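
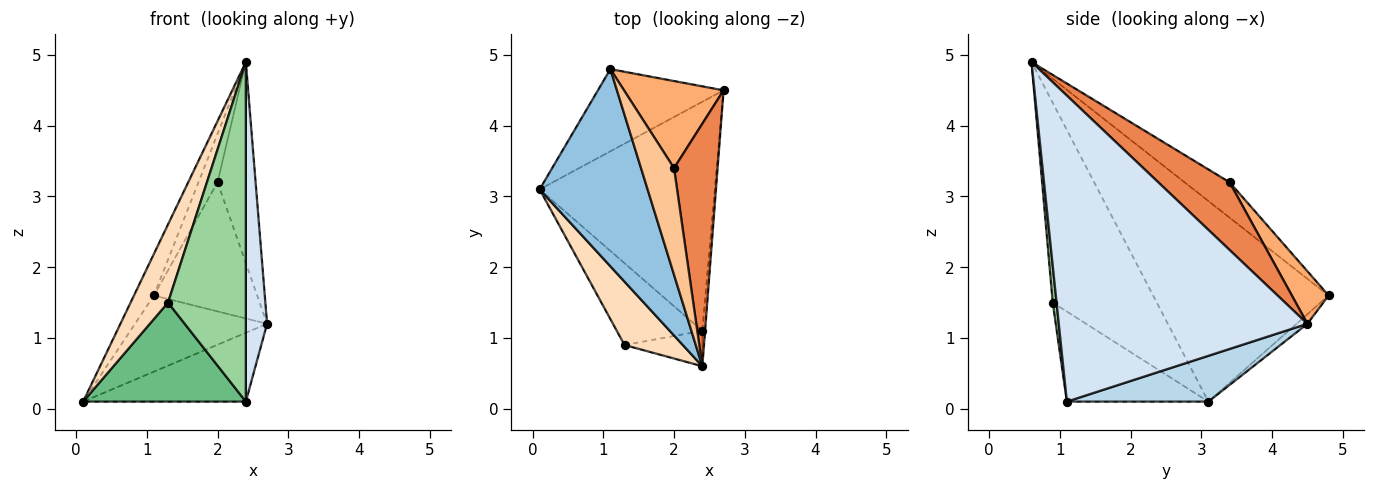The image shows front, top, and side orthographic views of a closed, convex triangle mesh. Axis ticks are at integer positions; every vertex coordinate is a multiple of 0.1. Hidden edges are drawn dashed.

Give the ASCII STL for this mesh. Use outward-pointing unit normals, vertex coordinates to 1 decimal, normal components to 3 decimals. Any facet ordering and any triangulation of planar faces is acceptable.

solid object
 facet normal -0.056 0.679 -0.732
  outer loop
   vertex 1.1 4.8 1.6
   vertex 2.7 4.5 1.2
   vertex 0.1 3.1 0.1
  endloop
 endfacet
 facet normal -0.876 0.099 0.472
  outer loop
   vertex 1.1 4.8 1.6
   vertex 0.1 3.1 0.1
   vertex 2.4 0.6 4.9
  endloop
 endfacet
 facet normal 0.243 0.279 -0.929
  outer loop
   vertex 2.4 1.1 0.1
   vertex 0.1 3.1 0.1
   vertex 2.7 4.5 1.2
  endloop
 endfacet
 facet normal 0.996 -0.085 -0.009
  outer loop
   vertex 2.4 1.1 0.1
   vertex 2.7 4.5 1.2
   vertex 2.4 0.6 4.9
  endloop
 endfacet
 facet normal 0.767 0.409 0.494
  outer loop
   vertex 2.0 3.4 3.2
   vertex 2.4 0.6 4.9
   vertex 2.7 4.5 1.2
  endloop
 endfacet
 facet normal 0.283 0.795 0.536
  outer loop
   vertex 2.0 3.4 3.2
   vertex 2.7 4.5 1.2
   vertex 1.1 4.8 1.6
  endloop
 endfacet
 facet normal -0.698 0.296 0.652
  outer loop
   vertex 2.0 3.4 3.2
   vertex 1.1 4.8 1.6
   vertex 2.4 0.6 4.9
  endloop
 endfacet
 facet normal -0.907 -0.326 0.265
  outer loop
   vertex 1.3 0.9 1.5
   vertex 2.4 0.6 4.9
   vertex 0.1 3.1 0.1
  endloop
 endfacet
 facet normal -0.557 -0.640 -0.529
  outer loop
   vertex 1.3 0.9 1.5
   vertex 0.1 3.1 0.1
   vertex 2.4 1.1 0.1
  endloop
 endfacet
 facet normal 0.049 -0.993 -0.103
  outer loop
   vertex 1.3 0.9 1.5
   vertex 2.4 1.1 0.1
   vertex 2.4 0.6 4.9
  endloop
 endfacet
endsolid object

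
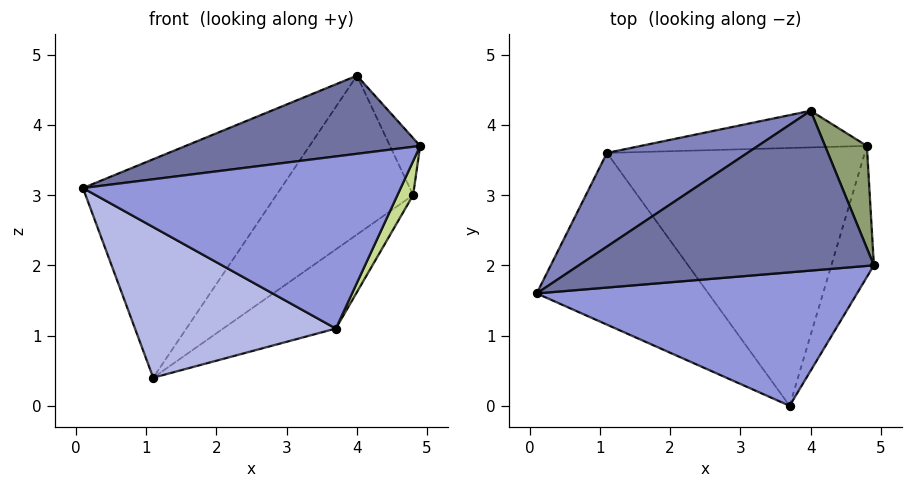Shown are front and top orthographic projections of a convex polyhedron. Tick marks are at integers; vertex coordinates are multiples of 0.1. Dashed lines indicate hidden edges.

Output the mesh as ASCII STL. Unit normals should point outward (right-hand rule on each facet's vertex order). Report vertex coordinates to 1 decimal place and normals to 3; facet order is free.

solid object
 facet normal -0.075 -0.438 0.896
  outer loop
   vertex 4.0 4.2 4.7
   vertex 0.1 1.6 3.1
   vertex 4.9 2.0 3.7
  endloop
 endfacet
 facet normal -0.612 0.727 0.312
  outer loop
   vertex 1.1 3.6 0.4
   vertex 0.1 1.6 3.1
   vertex 4.0 4.2 4.7
  endloop
 endfacet
 facet normal -0.011 -0.790 0.613
  outer loop
   vertex 3.7 0.0 1.1
   vertex 4.9 2.0 3.7
   vertex 0.1 1.6 3.1
  endloop
 endfacet
 facet normal -0.579 -0.538 -0.613
  outer loop
   vertex 3.7 0.0 1.1
   vertex 0.1 1.6 3.1
   vertex 1.1 3.6 0.4
  endloop
 endfacet
 facet normal 0.908 0.204 0.367
  outer loop
   vertex 4.8 3.7 3.0
   vertex 4.0 4.2 4.7
   vertex 4.9 2.0 3.7
  endloop
 endfacet
 facet normal 0.130 0.966 -0.223
  outer loop
   vertex 4.8 3.7 3.0
   vertex 1.1 3.6 0.4
   vertex 4.0 4.2 4.7
  endloop
 endfacet
 facet normal 0.929 -0.093 -0.358
  outer loop
   vertex 4.8 3.7 3.0
   vertex 4.9 2.0 3.7
   vertex 3.7 0.0 1.1
  endloop
 endfacet
 facet normal 0.553 0.245 -0.796
  outer loop
   vertex 4.8 3.7 3.0
   vertex 3.7 0.0 1.1
   vertex 1.1 3.6 0.4
  endloop
 endfacet
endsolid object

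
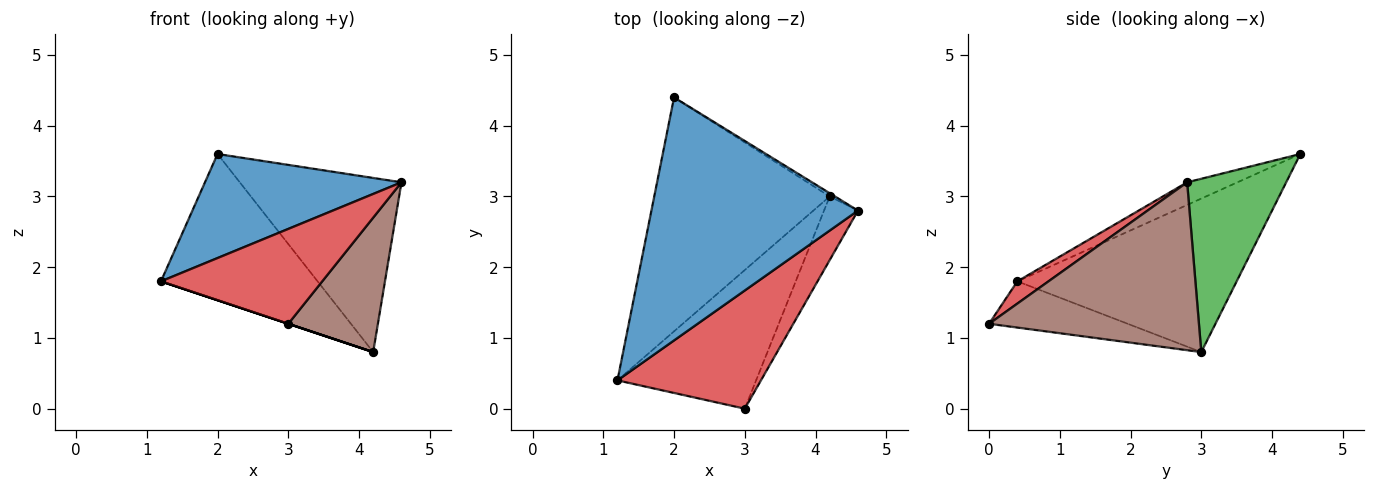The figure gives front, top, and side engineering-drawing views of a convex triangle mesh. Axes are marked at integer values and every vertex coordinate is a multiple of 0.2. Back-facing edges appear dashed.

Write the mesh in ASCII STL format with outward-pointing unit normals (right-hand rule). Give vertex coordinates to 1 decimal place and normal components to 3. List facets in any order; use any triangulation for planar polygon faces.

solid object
 facet normal -0.100 -0.392 0.915
  outer loop
   vertex 2.0 4.4 3.6
   vertex 1.2 0.4 1.8
   vertex 4.6 2.8 3.2
  endloop
 endfacet
 facet normal -0.596 0.426 -0.681
  outer loop
   vertex 4.2 3.0 0.8
   vertex 1.2 0.4 1.8
   vertex 2.0 4.4 3.6
  endloop
 endfacet
 facet normal 0.522 0.853 -0.016
  outer loop
   vertex 4.2 3.0 0.8
   vertex 2.0 4.4 3.6
   vertex 4.6 2.8 3.2
  endloop
 endfacet
 facet normal 0.120 -0.622 0.774
  outer loop
   vertex 3.0 0.0 1.2
   vertex 4.6 2.8 3.2
   vertex 1.2 0.4 1.8
  endloop
 endfacet
 facet normal -0.316 0.000 -0.949
  outer loop
   vertex 3.0 0.0 1.2
   vertex 1.2 0.4 1.8
   vertex 4.2 3.0 0.8
  endloop
 endfacet
 facet normal 0.904 -0.386 -0.183
  outer loop
   vertex 3.0 0.0 1.2
   vertex 4.2 3.0 0.8
   vertex 4.6 2.8 3.2
  endloop
 endfacet
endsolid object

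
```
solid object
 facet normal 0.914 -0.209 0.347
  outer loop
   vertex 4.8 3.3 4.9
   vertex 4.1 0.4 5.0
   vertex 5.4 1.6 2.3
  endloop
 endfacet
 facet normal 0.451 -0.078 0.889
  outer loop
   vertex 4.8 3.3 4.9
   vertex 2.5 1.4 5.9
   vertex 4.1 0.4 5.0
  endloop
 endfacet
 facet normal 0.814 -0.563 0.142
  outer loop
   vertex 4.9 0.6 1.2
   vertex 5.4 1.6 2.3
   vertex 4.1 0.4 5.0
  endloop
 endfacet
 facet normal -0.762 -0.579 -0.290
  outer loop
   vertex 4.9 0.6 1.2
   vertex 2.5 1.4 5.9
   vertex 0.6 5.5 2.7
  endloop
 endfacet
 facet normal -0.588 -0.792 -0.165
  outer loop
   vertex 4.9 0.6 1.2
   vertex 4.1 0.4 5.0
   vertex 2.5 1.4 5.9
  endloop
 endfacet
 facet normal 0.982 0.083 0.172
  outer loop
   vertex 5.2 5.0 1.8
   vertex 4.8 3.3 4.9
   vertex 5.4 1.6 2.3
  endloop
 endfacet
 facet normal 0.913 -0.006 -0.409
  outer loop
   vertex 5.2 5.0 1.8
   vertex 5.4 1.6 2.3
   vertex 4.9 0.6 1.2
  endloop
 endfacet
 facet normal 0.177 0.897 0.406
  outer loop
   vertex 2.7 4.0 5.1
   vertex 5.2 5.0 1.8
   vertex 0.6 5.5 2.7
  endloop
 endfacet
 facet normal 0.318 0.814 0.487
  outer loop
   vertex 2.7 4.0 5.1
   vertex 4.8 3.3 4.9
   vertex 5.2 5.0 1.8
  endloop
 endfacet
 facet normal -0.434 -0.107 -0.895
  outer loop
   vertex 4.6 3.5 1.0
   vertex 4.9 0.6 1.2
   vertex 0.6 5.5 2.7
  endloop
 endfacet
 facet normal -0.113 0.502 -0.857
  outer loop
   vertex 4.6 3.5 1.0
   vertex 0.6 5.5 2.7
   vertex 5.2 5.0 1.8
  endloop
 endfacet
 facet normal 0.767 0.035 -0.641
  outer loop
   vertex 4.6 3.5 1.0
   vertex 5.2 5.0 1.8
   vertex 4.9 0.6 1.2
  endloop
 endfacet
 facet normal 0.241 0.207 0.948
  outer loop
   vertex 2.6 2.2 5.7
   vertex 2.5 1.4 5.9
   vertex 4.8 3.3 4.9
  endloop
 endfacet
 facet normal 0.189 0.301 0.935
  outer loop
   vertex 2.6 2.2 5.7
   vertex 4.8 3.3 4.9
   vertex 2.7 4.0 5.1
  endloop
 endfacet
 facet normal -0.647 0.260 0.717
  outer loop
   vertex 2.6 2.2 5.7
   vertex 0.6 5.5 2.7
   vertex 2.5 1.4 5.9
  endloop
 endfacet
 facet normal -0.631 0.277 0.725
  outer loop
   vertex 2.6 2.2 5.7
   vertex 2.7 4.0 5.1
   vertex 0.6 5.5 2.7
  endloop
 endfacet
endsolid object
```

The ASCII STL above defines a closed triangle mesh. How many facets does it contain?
16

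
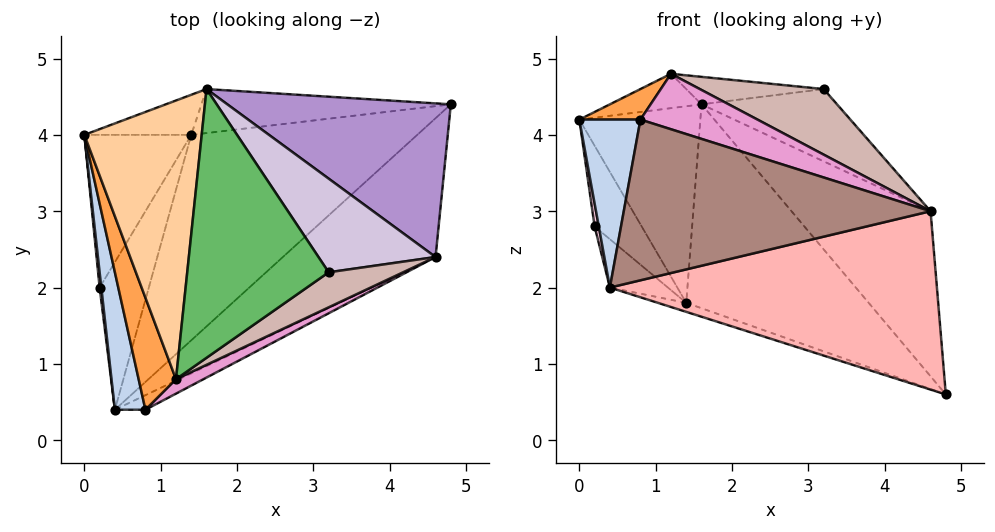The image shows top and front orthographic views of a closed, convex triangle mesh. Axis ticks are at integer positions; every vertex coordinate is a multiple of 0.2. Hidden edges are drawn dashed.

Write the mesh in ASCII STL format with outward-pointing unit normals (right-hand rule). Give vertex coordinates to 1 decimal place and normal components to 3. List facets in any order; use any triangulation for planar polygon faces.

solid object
 facet normal -0.337 0.041 -0.941
  outer loop
   vertex 1.4 4.0 1.8
   vertex 4.8 4.4 0.6
   vertex 0.4 0.4 2.0
  endloop
 endfacet
 facet normal -0.961 -0.214 0.175
  outer loop
   vertex 0.8 0.4 4.2
   vertex 0.0 4.0 4.2
   vertex 0.4 0.4 2.0
  endloop
 endfacet
 facet normal -0.764 -0.170 0.623
  outer loop
   vertex 0.8 0.4 4.2
   vertex 1.2 0.8 4.8
   vertex 0.0 4.0 4.2
  endloop
 endfacet
 facet normal -0.168 0.121 0.978
  outer loop
   vertex 1.6 4.6 4.4
   vertex 0.0 4.0 4.2
   vertex 1.2 0.8 4.8
  endloop
 endfacet
 facet normal 0.028 0.102 0.994
  outer loop
   vertex 1.6 4.6 4.4
   vertex 1.2 0.8 4.8
   vertex 3.2 2.2 4.6
  endloop
 endfacet
 facet normal -0.324 0.927 -0.189
  outer loop
   vertex 1.6 4.6 4.4
   vertex 1.4 4.0 1.8
   vertex 0.0 4.0 4.2
  endloop
 endfacet
 facet normal -0.186 0.960 -0.207
  outer loop
   vertex 1.6 4.6 4.4
   vertex 4.8 4.4 0.6
   vertex 1.4 4.0 1.8
  endloop
 endfacet
 facet normal 0.463 -0.700 -0.544
  outer loop
   vertex 4.6 2.4 3.0
   vertex 0.4 0.4 2.0
   vertex 4.8 4.4 0.6
  endloop
 endfacet
 facet normal 0.650 0.556 0.518
  outer loop
   vertex 4.6 2.4 3.0
   vertex 4.8 4.4 0.6
   vertex 1.6 4.6 4.4
  endloop
 endfacet
 facet normal 0.633 0.473 0.613
  outer loop
   vertex 4.6 2.4 3.0
   vertex 1.6 4.6 4.4
   vertex 3.2 2.2 4.6
  endloop
 endfacet
 facet normal 0.444 -0.892 -0.081
  outer loop
   vertex 4.6 2.4 3.0
   vertex 0.8 0.4 4.2
   vertex 0.4 0.4 2.0
  endloop
 endfacet
 facet normal 0.553 -0.735 0.392
  outer loop
   vertex 4.6 2.4 3.0
   vertex 3.2 2.2 4.6
   vertex 1.2 0.8 4.8
  endloop
 endfacet
 facet normal 0.507 -0.834 0.217
  outer loop
   vertex 4.6 2.4 3.0
   vertex 1.2 0.8 4.8
   vertex 0.8 0.4 4.2
  endloop
 endfacet
 facet normal -0.976 -0.183 0.122
  outer loop
   vertex 0.2 2.0 2.8
   vertex 0.4 0.4 2.0
   vertex 0.0 4.0 4.2
  endloop
 endfacet
 facet normal -0.835 0.257 -0.487
  outer loop
   vertex 0.2 2.0 2.8
   vertex 0.0 4.0 4.2
   vertex 1.4 4.0 1.8
  endloop
 endfacet
 facet normal -0.795 0.189 -0.576
  outer loop
   vertex 0.2 2.0 2.8
   vertex 1.4 4.0 1.8
   vertex 0.4 0.4 2.0
  endloop
 endfacet
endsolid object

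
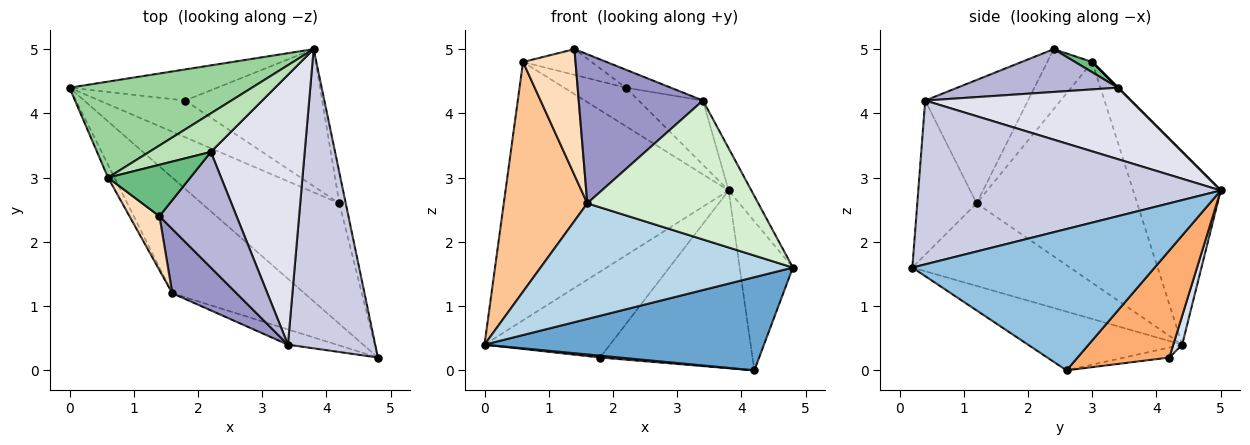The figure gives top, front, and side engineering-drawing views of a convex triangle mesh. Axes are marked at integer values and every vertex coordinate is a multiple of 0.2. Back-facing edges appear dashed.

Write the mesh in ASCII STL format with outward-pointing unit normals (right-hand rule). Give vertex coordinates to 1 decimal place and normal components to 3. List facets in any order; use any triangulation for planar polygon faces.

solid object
 facet normal -0.320 -0.580 -0.750
  outer loop
   vertex 4.2 2.6 0.0
   vertex 4.8 0.2 1.6
   vertex 0.0 4.4 0.4
  endloop
 endfacet
 facet normal 0.976 0.214 -0.044
  outer loop
   vertex 4.2 2.6 0.0
   vertex 3.8 5.0 2.8
   vertex 4.8 0.2 1.6
  endloop
 endfacet
 facet normal -0.404 -0.647 -0.647
  outer loop
   vertex 1.6 1.2 2.6
   vertex 0.0 4.4 0.4
   vertex 4.8 0.2 1.6
  endloop
 endfacet
 facet normal 0.066 0.938 -0.340
  outer loop
   vertex 1.8 4.2 0.2
   vertex 0.0 4.4 0.4
   vertex 3.8 5.0 2.8
  endloop
 endfacet
 facet normal -0.116 -0.050 -0.992
  outer loop
   vertex 1.8 4.2 0.2
   vertex 4.2 2.6 0.0
   vertex 0.0 4.4 0.4
  endloop
 endfacet
 facet normal 0.431 0.715 -0.551
  outer loop
   vertex 1.8 4.2 0.2
   vertex 3.8 5.0 2.8
   vertex 4.2 2.6 0.0
  endloop
 endfacet
 facet normal -0.887 -0.461 -0.026
  outer loop
   vertex 0.6 3.0 4.8
   vertex 0.0 4.4 0.4
   vertex 1.6 1.2 2.6
  endloop
 endfacet
 facet normal -0.619 -0.722 0.309
  outer loop
   vertex 0.6 3.0 4.8
   vertex 1.6 1.2 2.6
   vertex 1.4 2.4 5.0
  endloop
 endfacet
 facet normal 0.111 0.444 0.889
  outer loop
   vertex 0.6 3.0 4.8
   vertex 1.4 2.4 5.0
   vertex 2.2 3.4 4.4
  endloop
 endfacet
 facet normal -0.345 0.880 0.327
  outer loop
   vertex 0.6 3.0 4.8
   vertex 3.8 5.0 2.8
   vertex 0.0 4.4 0.4
  endloop
 endfacet
 facet normal 0.000 0.707 0.707
  outer loop
   vertex 0.6 3.0 4.8
   vertex 2.2 3.4 4.4
   vertex 3.8 5.0 2.8
  endloop
 endfacet
 facet normal -0.326 -0.940 -0.103
  outer loop
   vertex 3.4 0.4 4.2
   vertex 1.6 1.2 2.6
   vertex 4.8 0.2 1.6
  endloop
 endfacet
 facet normal -0.605 -0.731 0.315
  outer loop
   vertex 3.4 0.4 4.2
   vertex 1.4 2.4 5.0
   vertex 1.6 1.2 2.6
  endloop
 endfacet
 facet normal 0.481 0.135 0.866
  outer loop
   vertex 3.4 0.4 4.2
   vertex 2.2 3.4 4.4
   vertex 1.4 2.4 5.0
  endloop
 endfacet
 facet normal 0.881 0.066 0.469
  outer loop
   vertex 3.4 0.4 4.2
   vertex 4.8 0.2 1.6
   vertex 3.8 5.0 2.8
  endloop
 endfacet
 facet normal 0.595 0.186 0.782
  outer loop
   vertex 3.4 0.4 4.2
   vertex 3.8 5.0 2.8
   vertex 2.2 3.4 4.4
  endloop
 endfacet
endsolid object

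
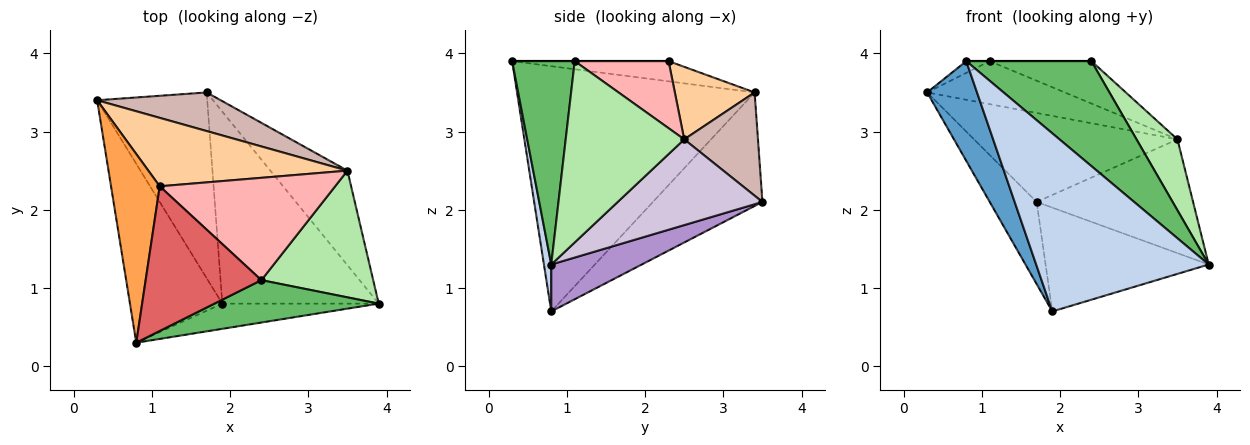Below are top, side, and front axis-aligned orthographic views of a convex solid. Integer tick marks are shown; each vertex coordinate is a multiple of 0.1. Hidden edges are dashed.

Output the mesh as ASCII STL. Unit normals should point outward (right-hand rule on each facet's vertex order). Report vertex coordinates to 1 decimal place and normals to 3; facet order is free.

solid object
 facet normal -0.918 -0.193 -0.346
  outer loop
   vertex 1.9 0.8 0.7
   vertex 0.8 0.3 3.9
   vertex 0.3 3.4 3.5
  endloop
 endfacet
 facet normal 0.042 -0.989 -0.140
  outer loop
   vertex 1.9 0.8 0.7
   vertex 3.9 0.8 1.3
   vertex 0.8 0.3 3.9
  endloop
 endfacet
 facet normal -0.382 0.057 0.922
  outer loop
   vertex 1.1 2.3 3.9
   vertex 0.3 3.4 3.5
   vertex 0.8 0.3 3.9
  endloop
 endfacet
 facet normal 0.295 0.509 0.809
  outer loop
   vertex 1.1 2.3 3.9
   vertex 3.5 2.5 2.9
   vertex 0.3 3.4 3.5
  endloop
 endfacet
 facet normal 0.421 -0.841 0.340
  outer loop
   vertex 2.4 1.1 3.9
   vertex 0.8 0.3 3.9
   vertex 3.9 0.8 1.3
  endloop
 endfacet
 facet normal 0.817 -0.282 0.504
  outer loop
   vertex 2.4 1.1 3.9
   vertex 3.9 0.8 1.3
   vertex 3.5 2.5 2.9
  endloop
 endfacet
 facet normal 0.000 0.000 1.000
  outer loop
   vertex 2.4 1.1 3.9
   vertex 1.1 2.3 3.9
   vertex 0.8 0.3 3.9
  endloop
 endfacet
 facet normal 0.333 0.361 0.871
  outer loop
   vertex 2.4 1.1 3.9
   vertex 3.5 2.5 2.9
   vertex 1.1 2.3 3.9
  endloop
 endfacet
 facet normal 0.255 0.460 -0.851
  outer loop
   vertex 1.7 3.5 2.1
   vertex 3.9 0.8 1.3
   vertex 1.9 0.8 0.7
  endloop
 endfacet
 facet normal 0.580 0.627 -0.521
  outer loop
   vertex 1.7 3.5 2.1
   vertex 3.5 2.5 2.9
   vertex 3.9 0.8 1.3
  endloop
 endfacet
 facet normal -0.686 0.294 -0.665
  outer loop
   vertex 1.7 3.5 2.1
   vertex 1.9 0.8 0.7
   vertex 0.3 3.4 3.5
  endloop
 endfacet
 facet normal 0.316 0.870 0.378
  outer loop
   vertex 1.7 3.5 2.1
   vertex 0.3 3.4 3.5
   vertex 3.5 2.5 2.9
  endloop
 endfacet
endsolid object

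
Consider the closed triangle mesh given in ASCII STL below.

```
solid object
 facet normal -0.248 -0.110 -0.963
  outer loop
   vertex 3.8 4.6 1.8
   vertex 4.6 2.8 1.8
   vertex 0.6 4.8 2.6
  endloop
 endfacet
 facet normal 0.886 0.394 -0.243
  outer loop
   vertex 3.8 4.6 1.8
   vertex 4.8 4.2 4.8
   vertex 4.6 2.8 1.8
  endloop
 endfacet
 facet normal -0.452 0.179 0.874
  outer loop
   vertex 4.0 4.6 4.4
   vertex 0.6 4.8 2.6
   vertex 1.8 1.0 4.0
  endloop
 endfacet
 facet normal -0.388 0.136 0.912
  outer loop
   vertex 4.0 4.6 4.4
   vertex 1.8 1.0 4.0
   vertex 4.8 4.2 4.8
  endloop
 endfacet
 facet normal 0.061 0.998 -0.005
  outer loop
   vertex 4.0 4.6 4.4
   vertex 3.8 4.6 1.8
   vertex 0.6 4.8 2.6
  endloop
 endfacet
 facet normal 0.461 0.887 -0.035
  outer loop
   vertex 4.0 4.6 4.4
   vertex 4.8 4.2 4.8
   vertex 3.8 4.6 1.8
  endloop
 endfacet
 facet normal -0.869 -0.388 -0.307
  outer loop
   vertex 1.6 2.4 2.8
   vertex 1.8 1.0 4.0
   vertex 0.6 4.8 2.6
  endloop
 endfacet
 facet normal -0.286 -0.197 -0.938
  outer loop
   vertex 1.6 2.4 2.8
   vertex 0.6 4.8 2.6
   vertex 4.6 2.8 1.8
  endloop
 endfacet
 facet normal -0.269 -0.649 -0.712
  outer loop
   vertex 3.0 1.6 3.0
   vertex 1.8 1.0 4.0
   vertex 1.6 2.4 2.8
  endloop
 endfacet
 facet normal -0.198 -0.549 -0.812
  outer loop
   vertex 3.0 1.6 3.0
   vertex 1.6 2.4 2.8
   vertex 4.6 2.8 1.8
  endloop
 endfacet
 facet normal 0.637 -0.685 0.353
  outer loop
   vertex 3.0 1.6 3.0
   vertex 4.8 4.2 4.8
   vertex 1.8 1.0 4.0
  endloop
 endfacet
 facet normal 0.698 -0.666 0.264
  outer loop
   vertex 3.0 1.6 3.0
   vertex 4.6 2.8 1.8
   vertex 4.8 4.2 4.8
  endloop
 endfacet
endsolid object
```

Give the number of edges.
18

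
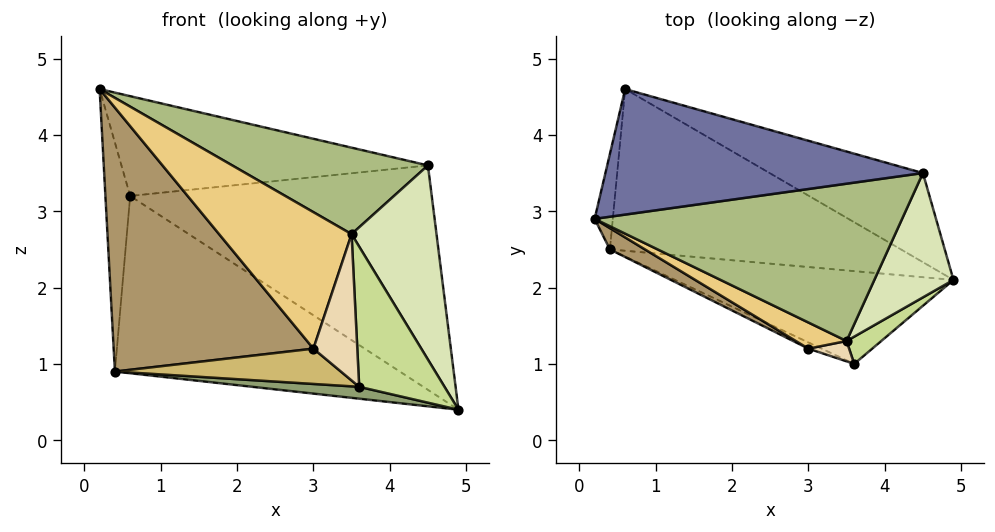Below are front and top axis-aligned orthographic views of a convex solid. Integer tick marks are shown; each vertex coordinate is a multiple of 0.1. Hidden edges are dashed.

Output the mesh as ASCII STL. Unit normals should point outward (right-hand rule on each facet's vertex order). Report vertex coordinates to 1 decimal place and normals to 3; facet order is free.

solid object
 facet normal 0.095 0.619 0.779
  outer loop
   vertex 4.5 3.5 3.6
   vertex 0.6 4.6 3.2
   vertex 0.2 2.9 4.6
  endloop
 endfacet
 facet normal 0.287 0.890 -0.354
  outer loop
   vertex 4.5 3.5 3.6
   vertex 4.9 2.1 0.4
   vertex 0.6 4.6 3.2
  endloop
 endfacet
 facet normal -0.982 0.172 -0.072
  outer loop
   vertex 0.4 2.5 0.9
   vertex 0.2 2.9 4.6
   vertex 0.6 4.6 3.2
  endloop
 endfacet
 facet normal -0.009 0.739 -0.674
  outer loop
   vertex 0.4 2.5 0.9
   vertex 0.6 4.6 3.2
   vertex 4.9 2.1 0.4
  endloop
 endfacet
 facet normal -0.121 -0.126 -0.985
  outer loop
   vertex 0.4 2.5 0.9
   vertex 4.9 2.1 0.4
   vertex 3.6 1.0 0.7
  endloop
 endfacet
 facet normal 0.262 -0.465 0.846
  outer loop
   vertex 3.5 1.3 2.7
   vertex 4.5 3.5 3.6
   vertex 0.2 2.9 4.6
  endloop
 endfacet
 facet normal 0.658 -0.739 0.144
  outer loop
   vertex 3.5 1.3 2.7
   vertex 3.6 1.0 0.7
   vertex 4.9 2.1 0.4
  endloop
 endfacet
 facet normal 0.807 -0.497 0.318
  outer loop
   vertex 3.5 1.3 2.7
   vertex 4.9 2.1 0.4
   vertex 4.5 3.5 3.6
  endloop
 endfacet
 facet normal -0.453 -0.889 0.072
  outer loop
   vertex 3.0 1.2 1.2
   vertex 0.2 2.9 4.6
   vertex 0.4 2.5 0.9
  endloop
 endfacet
 facet normal -0.427 -0.891 -0.156
  outer loop
   vertex 3.0 1.2 1.2
   vertex 0.4 2.5 0.9
   vertex 3.6 1.0 0.7
  endloop
 endfacet
 facet normal -0.345 -0.922 0.177
  outer loop
   vertex 3.0 1.2 1.2
   vertex 3.5 1.3 2.7
   vertex 0.2 2.9 4.6
  endloop
 endfacet
 facet normal -0.210 -0.968 0.135
  outer loop
   vertex 3.0 1.2 1.2
   vertex 3.6 1.0 0.7
   vertex 3.5 1.3 2.7
  endloop
 endfacet
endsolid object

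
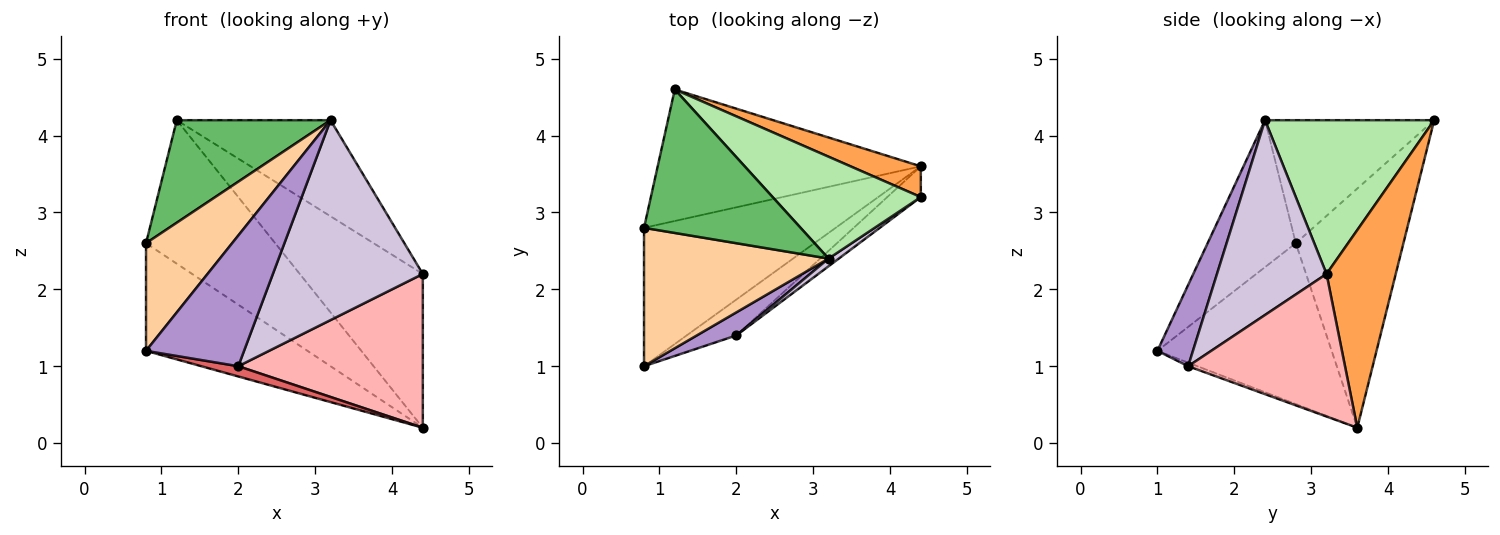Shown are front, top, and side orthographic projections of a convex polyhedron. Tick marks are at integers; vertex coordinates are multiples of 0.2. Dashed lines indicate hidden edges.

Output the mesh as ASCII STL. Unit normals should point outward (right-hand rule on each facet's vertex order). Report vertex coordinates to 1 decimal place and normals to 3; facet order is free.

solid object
 facet normal -0.552 0.512 -0.658
  outer loop
   vertex 0.8 1.0 1.2
   vertex 0.8 2.8 2.6
   vertex 4.4 3.6 0.2
  endloop
 endfacet
 facet normal -0.523 0.628 -0.576
  outer loop
   vertex 1.2 4.6 4.2
   vertex 4.4 3.6 0.2
   vertex 0.8 2.8 2.6
  endloop
 endfacet
 facet normal 0.483 0.859 0.172
  outer loop
   vertex 4.4 3.2 2.2
   vertex 4.4 3.6 0.2
   vertex 1.2 4.6 4.2
  endloop
 endfacet
 facet normal -0.532 -0.520 0.668
  outer loop
   vertex 3.2 2.4 4.2
   vertex 0.8 2.8 2.6
   vertex 0.8 1.0 1.2
  endloop
 endfacet
 facet normal -0.539 -0.490 0.686
  outer loop
   vertex 3.2 2.4 4.2
   vertex 1.2 4.6 4.2
   vertex 0.8 2.8 2.6
  endloop
 endfacet
 facet normal 0.602 0.548 0.581
  outer loop
   vertex 3.2 2.4 4.2
   vertex 4.4 3.2 2.2
   vertex 1.2 4.6 4.2
  endloop
 endfacet
 facet normal -0.069 -0.274 -0.959
  outer loop
   vertex 2.0 1.4 1.0
   vertex 0.8 1.0 1.2
   vertex 4.4 3.6 0.2
  endloop
 endfacet
 facet normal 0.640 -0.753 -0.151
  outer loop
   vertex 2.0 1.4 1.0
   vertex 4.4 3.6 0.2
   vertex 4.4 3.2 2.2
  endloop
 endfacet
 facet normal 0.336 -0.927 0.164
  outer loop
   vertex 2.0 1.4 1.0
   vertex 3.2 2.4 4.2
   vertex 0.8 1.0 1.2
  endloop
 endfacet
 facet normal 0.590 -0.807 0.031
  outer loop
   vertex 2.0 1.4 1.0
   vertex 4.4 3.2 2.2
   vertex 3.2 2.4 4.2
  endloop
 endfacet
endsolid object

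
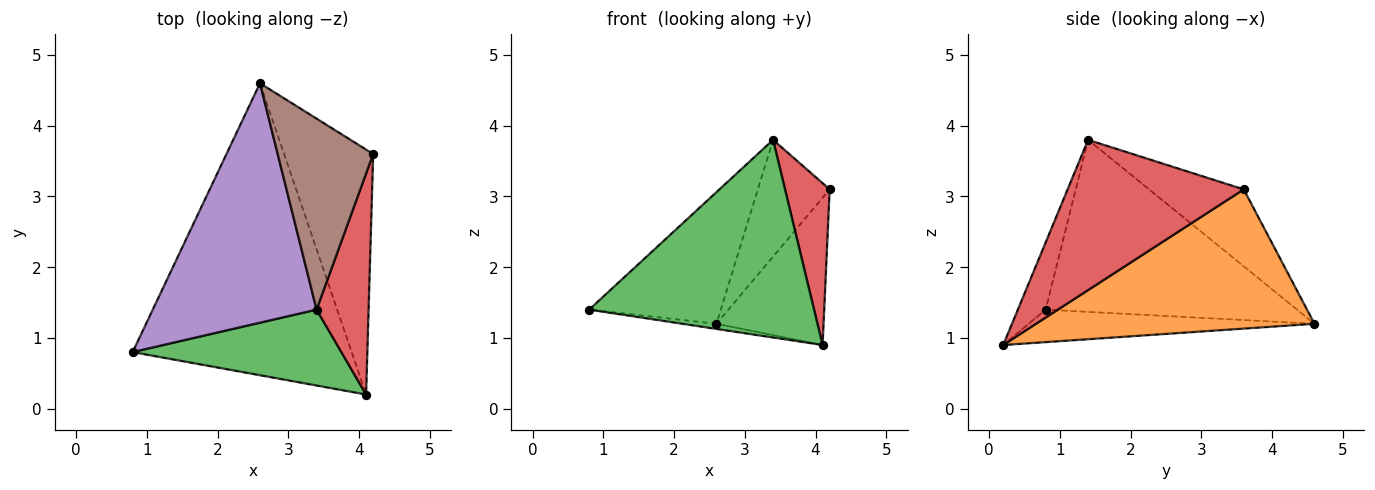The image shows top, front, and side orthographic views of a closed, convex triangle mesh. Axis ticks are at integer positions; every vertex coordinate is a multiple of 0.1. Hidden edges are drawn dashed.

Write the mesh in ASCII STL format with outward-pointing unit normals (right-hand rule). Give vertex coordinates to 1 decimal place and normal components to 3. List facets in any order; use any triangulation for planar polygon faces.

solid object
 facet normal -0.147 0.017 -0.989
  outer loop
   vertex 2.6 4.6 1.2
   vertex 4.1 0.2 0.9
   vertex 0.8 0.8 1.4
  endloop
 endfacet
 facet normal 0.801 0.308 -0.513
  outer loop
   vertex 2.6 4.6 1.2
   vertex 4.2 3.6 3.1
   vertex 4.1 0.2 0.9
  endloop
 endfacet
 facet normal -0.115 -0.927 0.356
  outer loop
   vertex 3.4 1.4 3.8
   vertex 0.8 0.8 1.4
   vertex 4.1 0.2 0.9
  endloop
 endfacet
 facet normal 0.919 -0.233 0.318
  outer loop
   vertex 3.4 1.4 3.8
   vertex 4.1 0.2 0.9
   vertex 4.2 3.6 3.1
  endloop
 endfacet
 facet normal -0.677 0.355 0.645
  outer loop
   vertex 3.4 1.4 3.8
   vertex 2.6 4.6 1.2
   vertex 0.8 0.8 1.4
  endloop
 endfacet
 facet normal -0.566 0.430 0.703
  outer loop
   vertex 3.4 1.4 3.8
   vertex 4.2 3.6 3.1
   vertex 2.6 4.6 1.2
  endloop
 endfacet
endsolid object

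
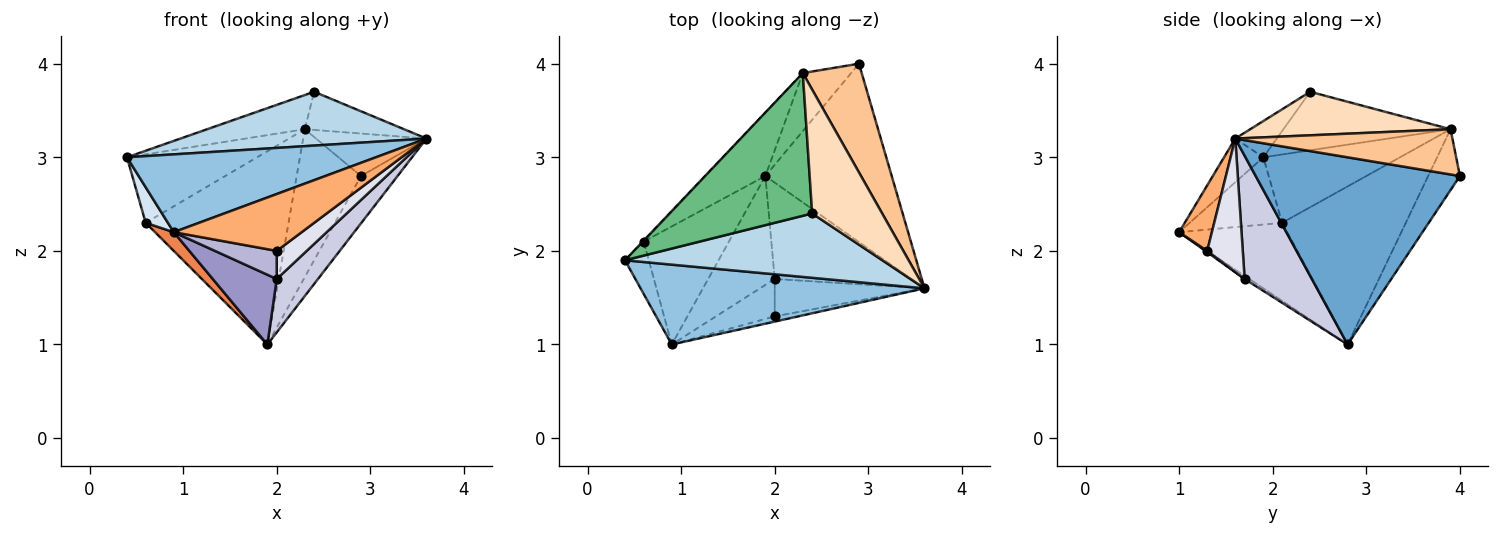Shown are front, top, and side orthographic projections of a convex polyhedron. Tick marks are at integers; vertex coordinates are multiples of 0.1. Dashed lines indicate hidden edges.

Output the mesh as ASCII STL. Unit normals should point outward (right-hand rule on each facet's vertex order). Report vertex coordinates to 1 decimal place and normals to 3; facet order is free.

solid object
 facet normal 0.820 0.147 -0.553
  outer loop
   vertex 1.9 2.8 1.0
   vertex 2.9 4.0 2.8
   vertex 3.6 1.6 3.2
  endloop
 endfacet
 facet normal -0.110 -0.694 0.712
  outer loop
   vertex 0.9 1.0 2.2
   vertex 3.6 1.6 3.2
   vertex 0.4 1.9 3.0
  endloop
 endfacet
 facet normal -0.107 -0.638 0.763
  outer loop
   vertex 2.4 2.4 3.7
   vertex 0.4 1.9 3.0
   vertex 3.6 1.6 3.2
  endloop
 endfacet
 facet normal -0.919 -0.221 -0.326
  outer loop
   vertex 0.6 2.1 2.3
   vertex 0.9 1.0 2.2
   vertex 0.4 1.9 3.0
  endloop
 endfacet
 facet normal -0.670 -0.116 -0.733
  outer loop
   vertex 0.6 2.1 2.3
   vertex 1.9 2.8 1.0
   vertex 0.9 1.0 2.2
  endloop
 endfacet
 facet normal 0.247 -0.965 -0.088
  outer loop
   vertex 2.0 1.3 2.0
   vertex 3.6 1.6 3.2
   vertex 0.9 1.0 2.2
  endloop
 endfacet
 facet normal 0.582 0.296 0.757
  outer loop
   vertex 2.3 3.9 3.3
   vertex 3.6 1.6 3.2
   vertex 2.9 4.0 2.8
  endloop
 endfacet
 facet normal 0.511 0.253 0.821
  outer loop
   vertex 2.3 3.9 3.3
   vertex 2.4 2.4 3.7
   vertex 3.6 1.6 3.2
  endloop
 endfacet
 facet normal -0.370 0.216 0.903
  outer loop
   vertex 2.3 3.9 3.3
   vertex 0.4 1.9 3.0
   vertex 2.4 2.4 3.7
  endloop
 endfacet
 facet normal -0.724 0.689 -0.010
  outer loop
   vertex 2.3 3.9 3.3
   vertex 0.6 2.1 2.3
   vertex 0.4 1.9 3.0
  endloop
 endfacet
 facet normal -0.418 0.846 -0.332
  outer loop
   vertex 2.3 3.9 3.3
   vertex 2.9 4.0 2.8
   vertex 1.9 2.8 1.0
  endloop
 endfacet
 facet normal -0.635 0.734 -0.240
  outer loop
   vertex 2.3 3.9 3.3
   vertex 1.9 2.8 1.0
   vertex 0.6 2.1 2.3
  endloop
 endfacet
 facet normal -0.039 -0.539 -0.841
  outer loop
   vertex 2.0 1.7 1.7
   vertex 0.9 1.0 2.2
   vertex 1.9 2.8 1.0
  endloop
 endfacet
 facet normal 0.018 -0.600 -0.800
  outer loop
   vertex 2.0 1.7 1.7
   vertex 2.0 1.3 2.0
   vertex 0.9 1.0 2.2
  endloop
 endfacet
 facet normal 0.620 -0.380 -0.686
  outer loop
   vertex 2.0 1.7 1.7
   vertex 1.9 2.8 1.0
   vertex 3.6 1.6 3.2
  endloop
 endfacet
 facet normal 0.580 -0.489 -0.652
  outer loop
   vertex 2.0 1.7 1.7
   vertex 3.6 1.6 3.2
   vertex 2.0 1.3 2.0
  endloop
 endfacet
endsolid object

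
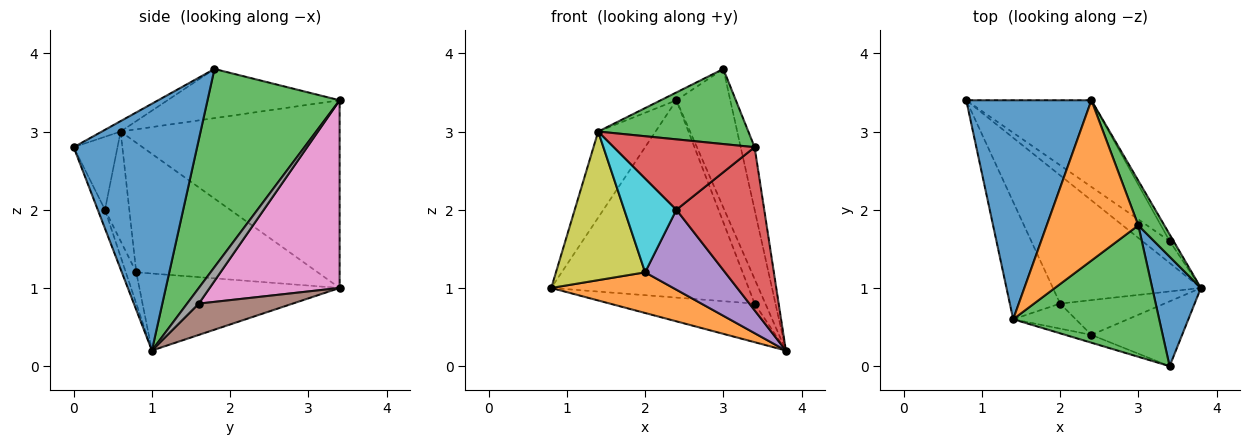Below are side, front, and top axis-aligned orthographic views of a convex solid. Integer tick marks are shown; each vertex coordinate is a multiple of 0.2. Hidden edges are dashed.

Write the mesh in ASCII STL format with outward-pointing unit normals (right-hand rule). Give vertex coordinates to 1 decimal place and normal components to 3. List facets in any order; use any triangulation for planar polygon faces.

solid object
 facet normal 0.975 0.110 0.192
  outer loop
   vertex 3.0 1.8 3.8
   vertex 3.4 0.0 2.8
   vertex 3.8 1.0 0.2
  endloop
 endfacet
 facet normal -0.444 -0.271 -0.854
  outer loop
   vertex 2.0 0.8 1.2
   vertex 0.8 3.4 1.0
   vertex 3.8 1.0 0.2
  endloop
 endfacet
 facet normal 0.919 0.375 0.121
  outer loop
   vertex 2.4 3.4 3.4
   vertex 3.0 1.8 3.8
   vertex 3.8 1.0 0.2
  endloop
 endfacet
 facet normal -0.076 -0.927 -0.368
  outer loop
   vertex 2.4 0.4 2.0
   vertex 3.8 1.0 0.2
   vertex 3.4 0.0 2.8
  endloop
 endfacet
 facet normal -0.119 -0.911 -0.396
  outer loop
   vertex 2.4 0.4 2.0
   vertex 2.0 0.8 1.2
   vertex 3.8 1.0 0.2
  endloop
 endfacet
 facet normal 0.491 0.757 -0.430
  outer loop
   vertex 3.4 1.6 0.8
   vertex 3.8 1.0 0.2
   vertex 0.8 3.4 1.0
  endloop
 endfacet
 facet normal 0.516 0.784 -0.344
  outer loop
   vertex 3.4 1.6 0.8
   vertex 0.8 3.4 1.0
   vertex 2.4 3.4 3.4
  endloop
 endfacet
 facet normal 0.725 0.665 -0.181
  outer loop
   vertex 3.4 1.6 0.8
   vertex 2.4 3.4 3.4
   vertex 3.8 1.0 0.2
  endloop
 endfacet
 facet normal -0.848 -0.416 -0.329
  outer loop
   vertex 1.4 0.6 3.0
   vertex 0.8 3.4 1.0
   vertex 2.0 0.8 1.2
  endloop
 endfacet
 facet normal -0.411 -0.881 -0.235
  outer loop
   vertex 1.4 0.6 3.0
   vertex 2.0 0.8 1.2
   vertex 2.4 0.4 2.0
  endloop
 endfacet
 facet normal -0.813 0.213 0.542
  outer loop
   vertex 1.4 0.6 3.0
   vertex 2.4 3.4 3.4
   vertex 0.8 3.4 1.0
  endloop
 endfacet
 facet normal -0.472 0.043 0.880
  outer loop
   vertex 1.4 0.6 3.0
   vertex 3.0 1.8 3.8
   vertex 2.4 3.4 3.4
  endloop
 endfacet
 facet normal -0.062 -0.495 0.867
  outer loop
   vertex 1.4 0.6 3.0
   vertex 3.4 0.0 2.8
   vertex 3.0 1.8 3.8
  endloop
 endfacet
 facet normal -0.295 -0.950 -0.106
  outer loop
   vertex 1.4 0.6 3.0
   vertex 2.4 0.4 2.0
   vertex 3.4 0.0 2.8
  endloop
 endfacet
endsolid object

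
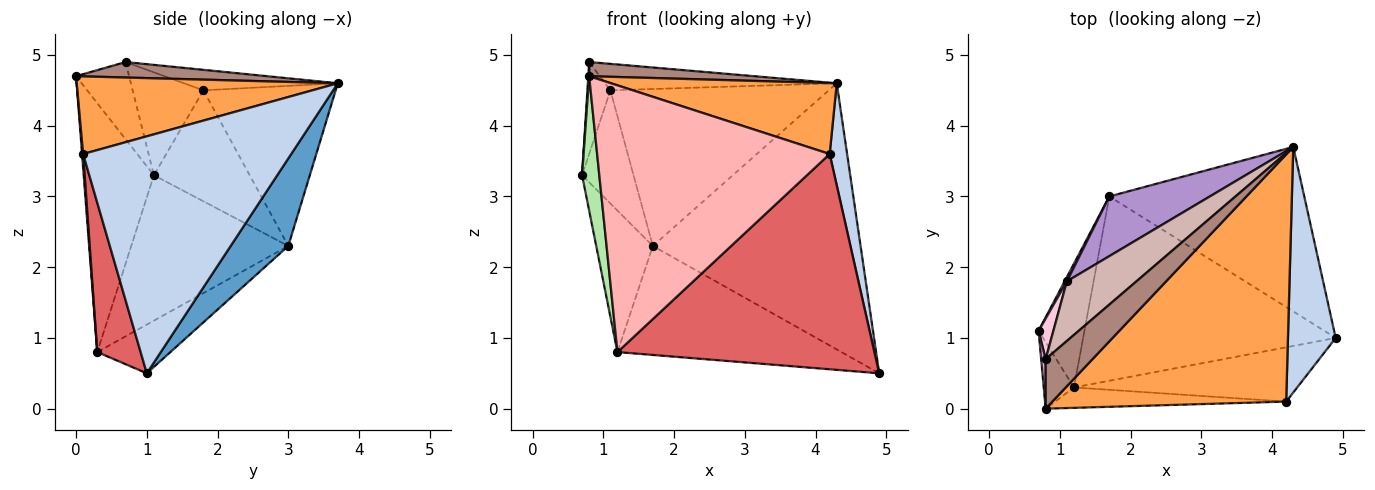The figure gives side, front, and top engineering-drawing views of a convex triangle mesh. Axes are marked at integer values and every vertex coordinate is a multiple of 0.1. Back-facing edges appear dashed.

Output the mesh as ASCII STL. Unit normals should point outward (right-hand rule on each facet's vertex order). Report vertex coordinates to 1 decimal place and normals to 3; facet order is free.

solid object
 facet normal 0.230 0.828 -0.512
  outer loop
   vertex 1.7 3.0 2.3
   vertex 4.3 3.7 4.6
   vertex 4.9 1.0 0.5
  endloop
 endfacet
 facet normal 0.977 -0.082 0.197
  outer loop
   vertex 4.2 0.1 3.6
   vertex 4.9 1.0 0.5
   vertex 4.3 3.7 4.6
  endloop
 endfacet
 facet normal 0.304 -0.263 0.916
  outer loop
   vertex 4.2 0.1 3.6
   vertex 4.3 3.7 4.6
   vertex 0.8 0.0 4.7
  endloop
 endfacet
 facet normal -0.902 0.325 -0.284
  outer loop
   vertex 1.2 0.3 0.8
   vertex 0.7 1.1 3.3
   vertex 1.7 3.0 2.3
  endloop
 endfacet
 facet normal -0.164 0.502 -0.849
  outer loop
   vertex 1.2 0.3 0.8
   vertex 1.7 3.0 2.3
   vertex 4.9 1.0 0.5
  endloop
 endfacet
 facet normal -0.964 -0.237 -0.117
  outer loop
   vertex 1.2 0.3 0.8
   vertex 0.8 0.0 4.7
   vertex 0.7 1.1 3.3
  endloop
 endfacet
 facet normal 0.161 -0.957 -0.241
  outer loop
   vertex 1.2 0.3 0.8
   vertex 4.9 1.0 0.5
   vertex 4.2 0.1 3.6
  endloop
 endfacet
 facet normal 0.005 -0.997 -0.076
  outer loop
   vertex 1.2 0.3 0.8
   vertex 4.2 0.1 3.6
   vertex 0.8 0.0 4.7
  endloop
 endfacet
 facet normal -0.493 0.813 0.309
  outer loop
   vertex 1.1 1.8 4.5
   vertex 4.3 3.7 4.6
   vertex 1.7 3.0 2.3
  endloop
 endfacet
 facet normal -0.881 0.473 0.018
  outer loop
   vertex 1.1 1.8 4.5
   vertex 1.7 3.0 2.3
   vertex 0.7 1.1 3.3
  endloop
 endfacet
 facet normal 0.303 -0.262 0.916
  outer loop
   vertex 0.8 0.7 4.9
   vertex 0.8 0.0 4.7
   vertex 4.3 3.7 4.6
  endloop
 endfacet
 facet normal -0.260 0.392 0.882
  outer loop
   vertex 0.8 0.7 4.9
   vertex 4.3 3.7 4.6
   vertex 1.1 1.8 4.5
  endloop
 endfacet
 facet normal -0.998 -0.017 0.058
  outer loop
   vertex 0.8 0.7 4.9
   vertex 0.7 1.1 3.3
   vertex 0.8 0.0 4.7
  endloop
 endfacet
 facet normal -0.942 0.306 0.135
  outer loop
   vertex 0.8 0.7 4.9
   vertex 1.1 1.8 4.5
   vertex 0.7 1.1 3.3
  endloop
 endfacet
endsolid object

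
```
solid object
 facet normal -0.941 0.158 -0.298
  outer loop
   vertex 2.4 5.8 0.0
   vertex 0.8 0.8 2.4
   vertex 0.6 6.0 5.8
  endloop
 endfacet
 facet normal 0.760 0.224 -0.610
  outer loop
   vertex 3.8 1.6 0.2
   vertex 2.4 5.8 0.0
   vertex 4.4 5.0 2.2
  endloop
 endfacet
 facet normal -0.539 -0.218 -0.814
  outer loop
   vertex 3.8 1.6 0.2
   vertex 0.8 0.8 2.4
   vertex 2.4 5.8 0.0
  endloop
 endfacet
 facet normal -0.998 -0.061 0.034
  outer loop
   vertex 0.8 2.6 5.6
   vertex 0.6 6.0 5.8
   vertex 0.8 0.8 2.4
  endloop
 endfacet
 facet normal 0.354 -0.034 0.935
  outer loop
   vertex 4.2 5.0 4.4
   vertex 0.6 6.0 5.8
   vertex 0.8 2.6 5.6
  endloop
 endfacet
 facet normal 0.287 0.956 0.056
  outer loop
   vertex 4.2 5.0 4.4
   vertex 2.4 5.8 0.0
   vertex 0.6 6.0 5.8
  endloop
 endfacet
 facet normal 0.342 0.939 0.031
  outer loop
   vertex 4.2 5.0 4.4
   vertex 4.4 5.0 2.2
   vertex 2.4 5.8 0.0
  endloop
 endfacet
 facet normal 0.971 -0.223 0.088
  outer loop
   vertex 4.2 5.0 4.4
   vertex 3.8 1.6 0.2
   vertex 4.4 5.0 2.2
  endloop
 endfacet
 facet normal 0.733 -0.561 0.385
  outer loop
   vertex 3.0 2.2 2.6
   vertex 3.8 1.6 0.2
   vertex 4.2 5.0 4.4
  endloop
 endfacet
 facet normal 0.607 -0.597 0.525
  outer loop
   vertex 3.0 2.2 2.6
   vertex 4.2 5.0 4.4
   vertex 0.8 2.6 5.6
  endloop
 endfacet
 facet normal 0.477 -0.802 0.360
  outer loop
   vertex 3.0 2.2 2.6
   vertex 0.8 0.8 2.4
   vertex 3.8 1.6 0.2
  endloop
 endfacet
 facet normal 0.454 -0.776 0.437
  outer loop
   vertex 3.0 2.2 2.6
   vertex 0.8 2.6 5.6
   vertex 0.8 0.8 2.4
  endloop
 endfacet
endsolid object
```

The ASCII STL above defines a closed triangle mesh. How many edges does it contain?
18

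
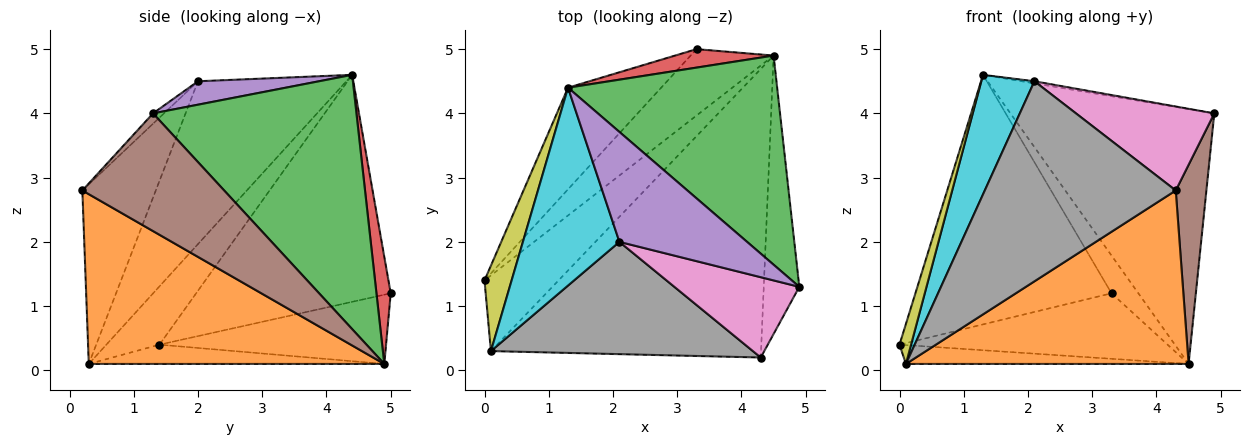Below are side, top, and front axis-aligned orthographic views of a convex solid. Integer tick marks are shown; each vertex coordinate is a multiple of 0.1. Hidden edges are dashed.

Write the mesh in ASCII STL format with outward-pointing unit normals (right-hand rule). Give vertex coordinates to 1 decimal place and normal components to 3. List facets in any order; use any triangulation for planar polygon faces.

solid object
 facet normal -0.677 0.682 -0.278
  outer loop
   vertex 1.3 4.4 4.6
   vertex 3.3 5.0 1.2
   vertex 0.0 1.4 0.4
  endloop
 endfacet
 facet normal -0.511 0.604 -0.612
  outer loop
   vertex 4.5 4.9 0.1
   vertex 0.0 1.4 0.4
   vertex 3.3 5.0 1.2
  endloop
 endfacet
 facet normal 0.611 0.612 0.502
  outer loop
   vertex 4.5 4.9 0.1
   vertex 1.3 4.4 4.6
   vertex 4.9 1.3 4.0
  endloop
 endfacet
 facet normal 0.431 0.810 0.397
  outer loop
   vertex 4.5 4.9 0.1
   vertex 3.3 5.0 1.2
   vertex 1.3 4.4 4.6
  endloop
 endfacet
 facet normal 0.180 0.019 0.983
  outer loop
   vertex 2.1 2.0 4.5
   vertex 4.9 1.3 4.0
   vertex 1.3 4.4 4.6
  endloop
 endfacet
 facet normal 0.937 -0.203 -0.283
  outer loop
   vertex 4.3 0.2 2.8
   vertex 4.5 4.9 0.1
   vertex 4.9 1.3 4.0
  endloop
 endfacet
 facet normal -0.057 -0.722 0.690
  outer loop
   vertex 4.3 0.2 2.8
   vertex 4.9 1.3 4.0
   vertex 2.1 2.0 4.5
  endloop
 endfacet
 facet normal -0.318 -0.827 0.464
  outer loop
   vertex 0.1 0.3 0.1
   vertex 4.3 0.2 2.8
   vertex 2.1 2.0 4.5
  endloop
 endfacet
 facet normal -0.890 -0.194 0.414
  outer loop
   vertex 0.1 0.3 0.1
   vertex 1.3 4.4 4.6
   vertex 0.0 1.4 0.4
  endloop
 endfacet
 facet normal -0.822 -0.294 0.487
  outer loop
   vertex 0.1 0.3 0.1
   vertex 2.1 2.0 4.5
   vertex 1.3 4.4 4.6
  endloop
 endfacet
 facet normal -0.245 0.234 -0.941
  outer loop
   vertex 0.1 0.3 0.1
   vertex 0.0 1.4 0.4
   vertex 4.5 4.9 0.1
  endloop
 endfacet
 facet normal 0.474 -0.454 -0.755
  outer loop
   vertex 0.1 0.3 0.1
   vertex 4.5 4.9 0.1
   vertex 4.3 0.2 2.8
  endloop
 endfacet
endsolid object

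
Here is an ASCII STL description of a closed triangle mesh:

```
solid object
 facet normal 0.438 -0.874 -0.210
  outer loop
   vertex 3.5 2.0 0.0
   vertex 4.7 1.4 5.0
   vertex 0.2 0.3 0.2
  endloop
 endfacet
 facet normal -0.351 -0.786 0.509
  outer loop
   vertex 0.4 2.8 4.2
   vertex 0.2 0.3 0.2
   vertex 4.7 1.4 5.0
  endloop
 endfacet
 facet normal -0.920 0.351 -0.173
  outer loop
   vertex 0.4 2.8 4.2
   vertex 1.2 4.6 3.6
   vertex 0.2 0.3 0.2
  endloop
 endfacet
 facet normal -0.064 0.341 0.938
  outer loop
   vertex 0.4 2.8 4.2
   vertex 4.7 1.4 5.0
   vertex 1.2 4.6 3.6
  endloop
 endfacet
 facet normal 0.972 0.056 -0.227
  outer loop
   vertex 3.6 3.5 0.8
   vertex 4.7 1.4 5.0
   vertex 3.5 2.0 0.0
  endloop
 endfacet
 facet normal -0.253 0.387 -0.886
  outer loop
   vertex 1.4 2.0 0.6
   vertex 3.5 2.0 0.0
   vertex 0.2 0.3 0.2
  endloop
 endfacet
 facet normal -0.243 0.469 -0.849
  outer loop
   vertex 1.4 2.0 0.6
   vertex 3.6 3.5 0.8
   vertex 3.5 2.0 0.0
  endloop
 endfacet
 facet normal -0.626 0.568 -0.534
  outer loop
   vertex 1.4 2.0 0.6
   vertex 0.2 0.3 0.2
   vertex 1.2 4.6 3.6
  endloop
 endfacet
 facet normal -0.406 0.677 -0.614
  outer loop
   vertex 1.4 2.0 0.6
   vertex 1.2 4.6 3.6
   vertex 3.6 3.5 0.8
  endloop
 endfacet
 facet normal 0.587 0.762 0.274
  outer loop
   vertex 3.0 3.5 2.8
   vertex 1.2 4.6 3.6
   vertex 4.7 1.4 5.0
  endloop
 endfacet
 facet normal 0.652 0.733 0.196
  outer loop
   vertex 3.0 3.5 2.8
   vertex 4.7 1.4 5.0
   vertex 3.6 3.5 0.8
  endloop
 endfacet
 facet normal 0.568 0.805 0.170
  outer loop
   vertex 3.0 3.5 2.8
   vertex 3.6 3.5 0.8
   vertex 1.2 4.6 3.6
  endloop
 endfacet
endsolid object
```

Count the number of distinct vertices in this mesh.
8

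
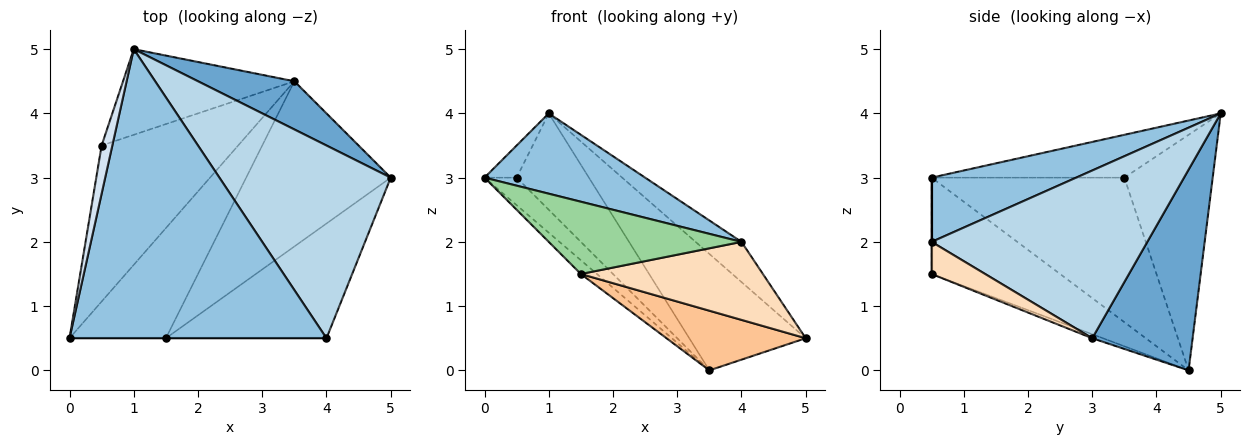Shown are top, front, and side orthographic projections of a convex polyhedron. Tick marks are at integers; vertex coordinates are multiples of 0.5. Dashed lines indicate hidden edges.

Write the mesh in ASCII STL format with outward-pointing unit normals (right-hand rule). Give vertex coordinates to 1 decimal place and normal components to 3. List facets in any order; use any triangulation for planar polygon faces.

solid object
 facet normal 0.623 0.723 0.299
  outer loop
   vertex 3.5 4.5 0.0
   vertex 1.0 5.0 4.0
   vertex 5.0 3.0 0.5
  endloop
 endfacet
 facet normal 0.234 -0.260 0.937
  outer loop
   vertex 4.0 0.5 2.0
   vertex 1.0 5.0 4.0
   vertex 0.0 0.5 3.0
  endloop
 endfacet
 facet normal 0.692 0.147 0.707
  outer loop
   vertex 4.0 0.5 2.0
   vertex 5.0 3.0 0.5
   vertex 1.0 5.0 4.0
  endloop
 endfacet
 facet normal -0.958 0.160 0.239
  outer loop
   vertex 0.5 3.5 3.0
   vertex 0.0 0.5 3.0
   vertex 1.0 5.0 4.0
  endloop
 endfacet
 facet normal -0.722 0.120 -0.682
  outer loop
   vertex 0.5 3.5 3.0
   vertex 3.5 4.5 0.0
   vertex 0.0 0.5 3.0
  endloop
 endfacet
 facet normal -0.674 0.552 -0.491
  outer loop
   vertex 0.5 3.5 3.0
   vertex 1.0 5.0 4.0
   vertex 3.5 4.5 0.0
  endloop
 endfacet
 facet normal -0.026 -0.340 -0.940
  outer loop
   vertex 1.5 0.5 1.5
   vertex 3.5 4.5 0.0
   vertex 5.0 3.0 0.5
  endloop
 endfacet
 facet normal 0.163 -0.555 -0.816
  outer loop
   vertex 1.5 0.5 1.5
   vertex 5.0 3.0 0.5
   vertex 4.0 0.5 2.0
  endloop
 endfacet
 facet normal -0.704 0.088 -0.704
  outer loop
   vertex 1.5 0.5 1.5
   vertex 0.0 0.5 3.0
   vertex 3.5 4.5 0.0
  endloop
 endfacet
 facet normal 0.000 -1.000 0.000
  outer loop
   vertex 1.5 0.5 1.5
   vertex 4.0 0.5 2.0
   vertex 0.0 0.5 3.0
  endloop
 endfacet
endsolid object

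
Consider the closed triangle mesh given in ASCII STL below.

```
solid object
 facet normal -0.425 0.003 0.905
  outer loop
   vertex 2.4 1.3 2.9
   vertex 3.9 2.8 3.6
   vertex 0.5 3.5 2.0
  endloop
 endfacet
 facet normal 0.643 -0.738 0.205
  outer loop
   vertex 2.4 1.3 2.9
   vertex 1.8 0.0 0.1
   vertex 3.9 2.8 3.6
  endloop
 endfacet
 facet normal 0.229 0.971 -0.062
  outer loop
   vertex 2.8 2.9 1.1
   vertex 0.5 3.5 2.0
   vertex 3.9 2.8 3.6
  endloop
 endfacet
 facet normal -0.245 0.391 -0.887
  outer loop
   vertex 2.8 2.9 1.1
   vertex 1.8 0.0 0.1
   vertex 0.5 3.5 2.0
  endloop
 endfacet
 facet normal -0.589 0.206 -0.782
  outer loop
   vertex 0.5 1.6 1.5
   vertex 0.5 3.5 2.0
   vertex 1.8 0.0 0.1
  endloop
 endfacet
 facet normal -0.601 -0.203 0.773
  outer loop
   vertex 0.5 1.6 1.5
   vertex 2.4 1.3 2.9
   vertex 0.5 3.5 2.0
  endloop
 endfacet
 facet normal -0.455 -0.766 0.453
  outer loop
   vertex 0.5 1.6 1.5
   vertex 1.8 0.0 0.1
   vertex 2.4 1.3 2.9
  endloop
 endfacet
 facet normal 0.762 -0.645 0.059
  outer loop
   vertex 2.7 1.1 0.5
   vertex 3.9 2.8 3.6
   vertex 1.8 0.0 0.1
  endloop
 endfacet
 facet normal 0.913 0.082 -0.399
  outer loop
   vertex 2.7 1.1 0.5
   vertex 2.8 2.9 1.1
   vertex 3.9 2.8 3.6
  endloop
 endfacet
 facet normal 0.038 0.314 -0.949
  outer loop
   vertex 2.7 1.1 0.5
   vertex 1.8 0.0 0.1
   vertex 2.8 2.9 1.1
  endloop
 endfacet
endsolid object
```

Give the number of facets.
10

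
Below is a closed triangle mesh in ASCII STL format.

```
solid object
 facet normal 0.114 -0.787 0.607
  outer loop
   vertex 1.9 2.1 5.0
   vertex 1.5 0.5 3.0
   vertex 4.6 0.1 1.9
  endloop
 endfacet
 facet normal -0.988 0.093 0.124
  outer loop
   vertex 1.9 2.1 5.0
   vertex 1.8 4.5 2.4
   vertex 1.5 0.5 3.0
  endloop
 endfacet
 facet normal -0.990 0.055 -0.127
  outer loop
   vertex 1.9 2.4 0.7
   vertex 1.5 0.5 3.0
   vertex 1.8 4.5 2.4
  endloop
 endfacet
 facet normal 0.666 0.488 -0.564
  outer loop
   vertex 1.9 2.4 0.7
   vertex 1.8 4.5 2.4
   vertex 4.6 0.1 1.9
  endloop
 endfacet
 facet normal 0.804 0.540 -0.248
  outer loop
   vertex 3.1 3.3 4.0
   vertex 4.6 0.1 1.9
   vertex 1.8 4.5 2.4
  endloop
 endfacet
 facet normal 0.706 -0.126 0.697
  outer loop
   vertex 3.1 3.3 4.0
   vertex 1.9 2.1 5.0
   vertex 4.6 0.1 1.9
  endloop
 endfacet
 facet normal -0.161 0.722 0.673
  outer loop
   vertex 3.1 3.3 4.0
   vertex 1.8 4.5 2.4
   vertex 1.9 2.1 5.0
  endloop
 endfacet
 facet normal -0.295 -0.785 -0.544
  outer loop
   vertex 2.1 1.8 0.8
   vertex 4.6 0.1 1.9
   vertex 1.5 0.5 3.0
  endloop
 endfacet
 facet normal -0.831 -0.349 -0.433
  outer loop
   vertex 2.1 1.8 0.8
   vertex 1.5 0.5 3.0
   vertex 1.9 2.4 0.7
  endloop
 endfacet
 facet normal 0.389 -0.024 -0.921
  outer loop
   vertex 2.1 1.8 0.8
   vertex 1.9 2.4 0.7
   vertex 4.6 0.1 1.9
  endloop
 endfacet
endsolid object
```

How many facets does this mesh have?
10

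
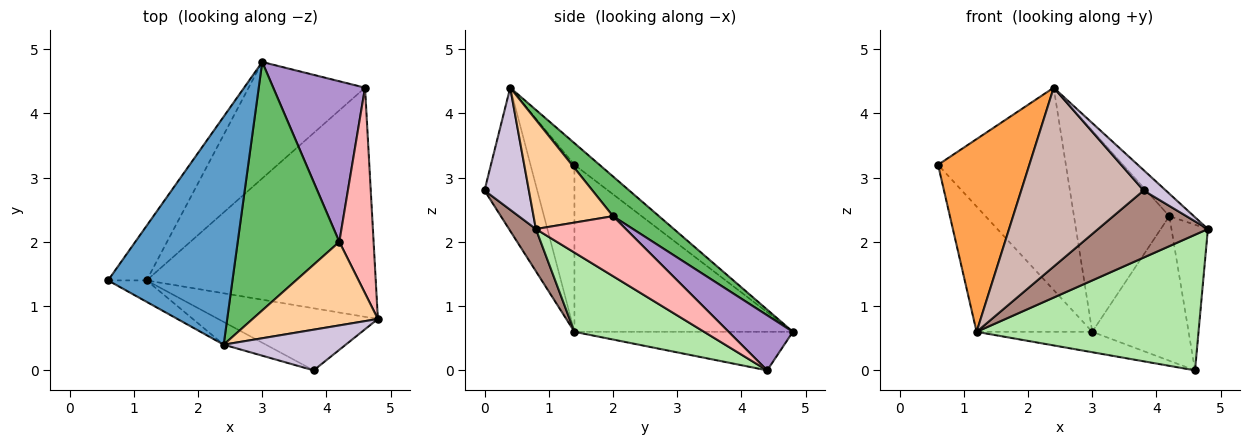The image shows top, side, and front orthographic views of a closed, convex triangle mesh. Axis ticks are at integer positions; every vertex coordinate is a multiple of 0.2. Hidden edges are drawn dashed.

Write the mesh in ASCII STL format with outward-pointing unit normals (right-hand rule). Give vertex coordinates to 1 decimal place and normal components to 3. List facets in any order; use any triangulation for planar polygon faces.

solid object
 facet normal -0.129 0.658 0.742
  outer loop
   vertex 2.4 0.4 4.4
   vertex 3.0 4.8 0.6
   vertex 0.6 1.4 3.2
  endloop
 endfacet
 facet normal -0.866 0.458 -0.200
  outer loop
   vertex 1.2 1.4 0.6
   vertex 0.6 1.4 3.2
   vertex 3.0 4.8 0.6
  endloop
 endfacet
 facet normal -0.432 -0.897 -0.100
  outer loop
   vertex 1.2 1.4 0.6
   vertex 2.4 0.4 4.4
   vertex 0.6 1.4 3.2
  endloop
 endfacet
 facet normal 0.644 0.199 0.739
  outer loop
   vertex 4.2 2.0 2.4
   vertex 2.4 0.4 4.4
   vertex 4.8 0.8 2.2
  endloop
 endfacet
 facet normal 0.291 0.602 0.743
  outer loop
   vertex 4.2 2.0 2.4
   vertex 3.0 4.8 0.6
   vertex 2.4 0.4 4.4
  endloop
 endfacet
 facet normal 0.285 -0.488 -0.825
  outer loop
   vertex 4.6 4.4 0.0
   vertex 4.8 0.8 2.2
   vertex 1.2 1.4 0.6
  endloop
 endfacet
 facet normal -0.310 0.164 -0.936
  outer loop
   vertex 4.6 4.4 0.0
   vertex 1.2 1.4 0.6
   vertex 3.0 4.8 0.6
  endloop
 endfacet
 facet normal 0.819 0.332 0.468
  outer loop
   vertex 4.6 4.4 0.0
   vertex 4.2 2.0 2.4
   vertex 4.8 0.8 2.2
  endloop
 endfacet
 facet normal 0.407 0.611 0.679
  outer loop
   vertex 4.6 4.4 0.0
   vertex 3.0 4.8 0.6
   vertex 4.2 2.0 2.4
  endloop
 endfacet
 facet normal 0.667 -0.333 0.667
  outer loop
   vertex 3.8 0.0 2.8
   vertex 4.8 0.8 2.2
   vertex 2.4 0.4 4.4
  endloop
 endfacet
 facet normal 0.177 -0.722 -0.669
  outer loop
   vertex 3.8 0.0 2.8
   vertex 1.2 1.4 0.6
   vertex 4.8 0.8 2.2
  endloop
 endfacet
 facet normal -0.393 -0.912 -0.116
  outer loop
   vertex 3.8 0.0 2.8
   vertex 2.4 0.4 4.4
   vertex 1.2 1.4 0.6
  endloop
 endfacet
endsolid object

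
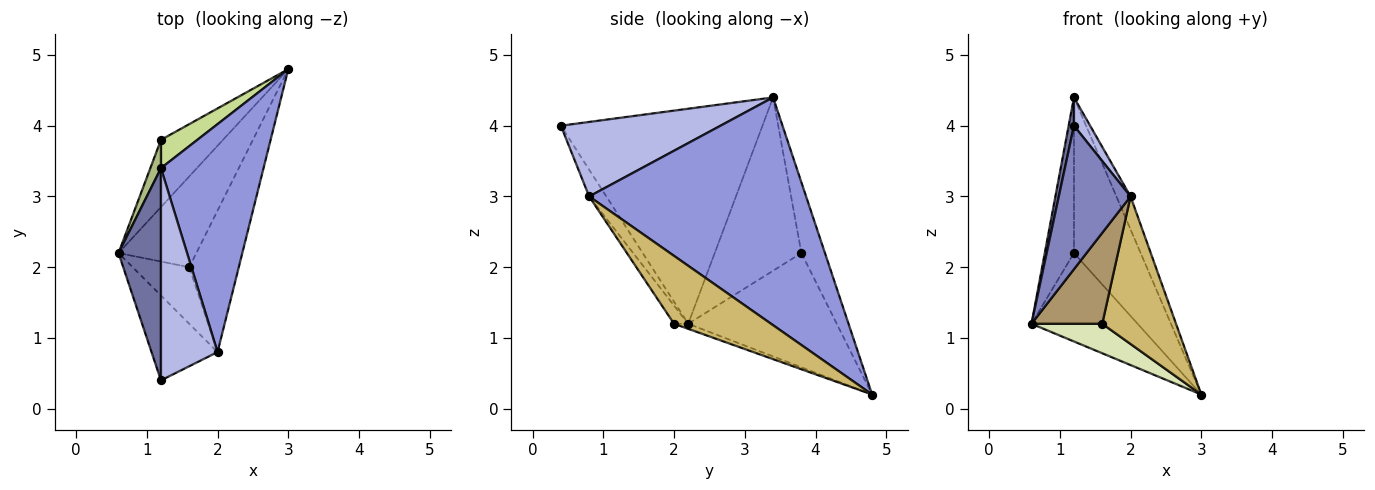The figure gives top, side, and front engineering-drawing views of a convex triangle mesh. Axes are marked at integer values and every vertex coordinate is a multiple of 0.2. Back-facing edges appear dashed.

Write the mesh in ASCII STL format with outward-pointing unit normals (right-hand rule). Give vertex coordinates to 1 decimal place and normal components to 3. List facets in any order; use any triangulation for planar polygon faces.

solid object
 facet normal -0.981 -0.026 0.194
  outer loop
   vertex 1.2 3.4 4.4
   vertex 0.6 2.2 1.2
   vertex 1.2 0.4 4.0
  endloop
 endfacet
 facet normal -0.202 -0.843 -0.499
  outer loop
   vertex 2.0 0.8 3.0
   vertex 1.2 0.4 4.0
   vertex 0.6 2.2 1.2
  endloop
 endfacet
 facet normal 0.910 0.059 0.410
  outer loop
   vertex 2.0 0.8 3.0
   vertex 3.0 4.8 0.2
   vertex 1.2 3.4 4.4
  endloop
 endfacet
 facet normal 0.794 -0.080 0.603
  outer loop
   vertex 2.0 0.8 3.0
   vertex 1.2 3.4 4.4
   vertex 1.2 0.4 4.0
  endloop
 endfacet
 facet normal -0.744 0.532 -0.404
  outer loop
   vertex 1.2 3.8 2.2
   vertex 3.0 4.8 0.2
   vertex 0.6 2.2 1.2
  endloop
 endfacet
 facet normal -0.946 0.319 0.058
  outer loop
   vertex 1.2 3.8 2.2
   vertex 0.6 2.2 1.2
   vertex 1.2 3.4 4.4
  endloop
 endfacet
 facet normal -0.329 0.929 0.169
  outer loop
   vertex 1.2 3.8 2.2
   vertex 1.2 3.4 4.4
   vertex 3.0 4.8 0.2
  endloop
 endfacet
 facet normal -0.062 -0.308 -0.949
  outer loop
   vertex 1.6 2.0 1.2
   vertex 0.6 2.2 1.2
   vertex 3.0 4.8 0.2
  endloop
 endfacet
 facet normal -0.167 -0.837 -0.521
  outer loop
   vertex 1.6 2.0 1.2
   vertex 2.0 0.8 3.0
   vertex 0.6 2.2 1.2
  endloop
 endfacet
 facet normal 0.688 -0.524 -0.502
  outer loop
   vertex 1.6 2.0 1.2
   vertex 3.0 4.8 0.2
   vertex 2.0 0.8 3.0
  endloop
 endfacet
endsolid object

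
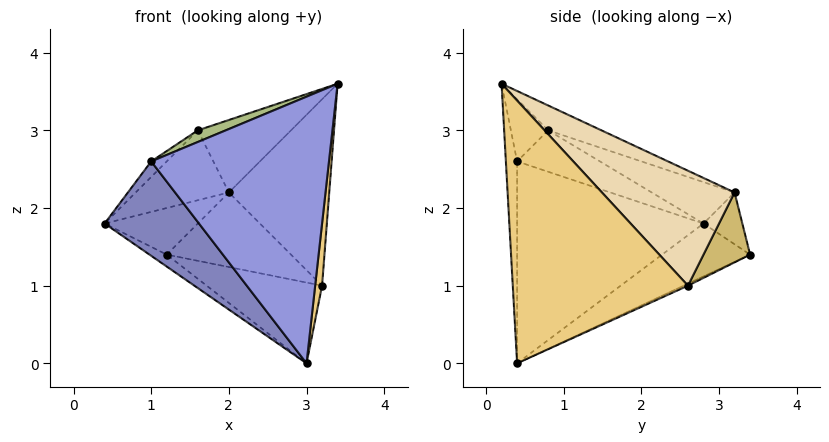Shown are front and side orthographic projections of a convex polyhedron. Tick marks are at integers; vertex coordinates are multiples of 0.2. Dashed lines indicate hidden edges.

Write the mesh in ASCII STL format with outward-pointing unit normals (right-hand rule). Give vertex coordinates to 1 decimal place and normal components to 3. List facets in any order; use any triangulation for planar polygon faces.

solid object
 facet normal -0.503 0.099 -0.858
  outer loop
   vertex 3.0 0.4 0.0
   vertex 0.4 2.8 1.8
   vertex 1.2 3.4 1.4
  endloop
 endfacet
 facet normal -0.736 -0.373 -0.566
  outer loop
   vertex 1.0 0.4 2.6
   vertex 0.4 2.8 1.8
   vertex 3.0 0.4 0.0
  endloop
 endfacet
 facet normal -0.063 -0.997 -0.048
  outer loop
   vertex 1.0 0.4 2.6
   vertex 3.0 0.4 0.0
   vertex 3.4 0.2 3.6
  endloop
 endfacet
 facet normal -0.328 0.786 0.524
  outer loop
   vertex 2.0 3.2 2.2
   vertex 1.2 3.4 1.4
   vertex 0.4 2.8 1.8
  endloop
 endfacet
 facet normal -0.602 0.113 0.790
  outer loop
   vertex 1.6 0.8 3.0
   vertex 0.4 2.8 1.8
   vertex 1.0 0.4 2.6
  endloop
 endfacet
 facet normal -0.389 -0.291 0.874
  outer loop
   vertex 1.6 0.8 3.0
   vertex 1.0 0.4 2.6
   vertex 3.4 0.2 3.6
  endloop
 endfacet
 facet normal -0.308 0.347 0.886
  outer loop
   vertex 1.6 0.8 3.0
   vertex 2.0 3.2 2.2
   vertex 0.4 2.8 1.8
  endloop
 endfacet
 facet normal -0.194 0.339 0.921
  outer loop
   vertex 1.6 0.8 3.0
   vertex 3.4 0.2 3.6
   vertex 2.0 3.2 2.2
  endloop
 endfacet
 facet normal -0.016 0.415 -0.910
  outer loop
   vertex 3.2 2.6 1.0
   vertex 3.0 0.4 0.0
   vertex 1.2 3.4 1.4
  endloop
 endfacet
 facet normal 0.349 0.930 -0.116
  outer loop
   vertex 3.2 2.6 1.0
   vertex 1.2 3.4 1.4
   vertex 2.0 3.2 2.2
  endloop
 endfacet
 facet normal 0.993 -0.039 -0.112
  outer loop
   vertex 3.2 2.6 1.0
   vertex 3.4 0.2 3.6
   vertex 3.0 0.4 0.0
  endloop
 endfacet
 facet normal 0.714 0.541 0.444
  outer loop
   vertex 3.2 2.6 1.0
   vertex 2.0 3.2 2.2
   vertex 3.4 0.2 3.6
  endloop
 endfacet
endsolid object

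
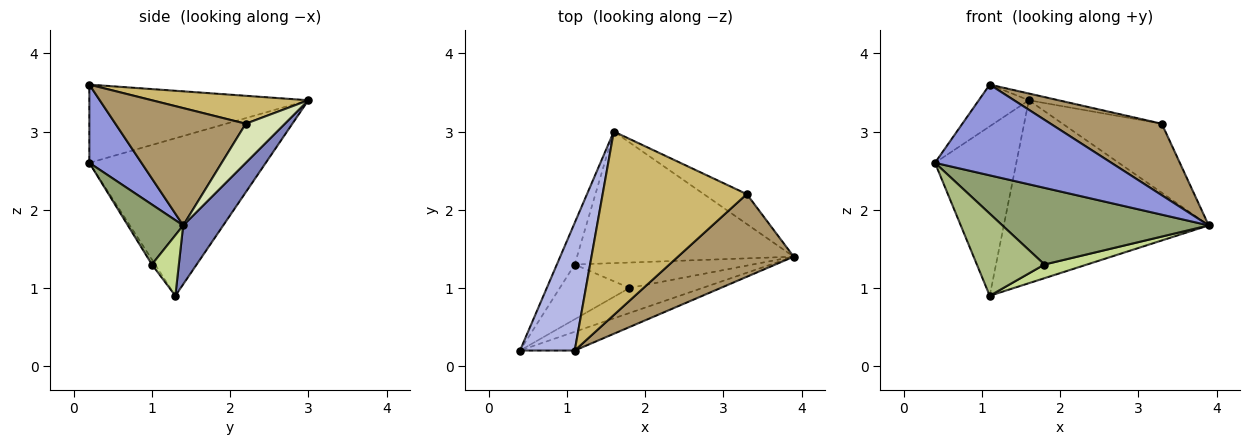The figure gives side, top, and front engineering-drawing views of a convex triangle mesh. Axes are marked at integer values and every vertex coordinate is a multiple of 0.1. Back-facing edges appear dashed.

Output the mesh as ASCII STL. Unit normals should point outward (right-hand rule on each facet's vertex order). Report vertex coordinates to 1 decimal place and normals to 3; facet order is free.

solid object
 facet normal -0.903 0.416 -0.103
  outer loop
   vertex 1.1 1.3 0.9
   vertex 0.4 0.2 2.6
   vertex 1.6 3.0 3.4
  endloop
 endfacet
 facet normal 0.157 0.802 -0.577
  outer loop
   vertex 1.1 1.3 0.9
   vertex 1.6 3.0 3.4
   vertex 3.9 1.4 1.8
  endloop
 endfacet
 facet normal 0.278 -0.941 -0.195
  outer loop
   vertex 1.1 0.2 3.6
   vertex 0.4 0.2 2.6
   vertex 3.9 1.4 1.8
  endloop
 endfacet
 facet normal -0.805 0.184 0.564
  outer loop
   vertex 1.1 0.2 3.6
   vertex 1.6 3.0 3.4
   vertex 0.4 0.2 2.6
  endloop
 endfacet
 facet normal 0.247 -0.921 -0.301
  outer loop
   vertex 1.8 1.0 1.3
   vertex 3.9 1.4 1.8
   vertex 0.4 0.2 2.6
  endloop
 endfacet
 facet normal -0.040 -0.831 -0.554
  outer loop
   vertex 1.8 1.0 1.3
   vertex 0.4 0.2 2.6
   vertex 1.1 1.3 0.9
  endloop
 endfacet
 facet normal 0.287 -0.454 -0.843
  outer loop
   vertex 1.8 1.0 1.3
   vertex 1.1 1.3 0.9
   vertex 3.9 1.4 1.8
  endloop
 endfacet
 facet normal 0.340 0.863 -0.374
  outer loop
   vertex 3.3 2.2 3.1
   vertex 3.9 1.4 1.8
   vertex 1.6 3.0 3.4
  endloop
 endfacet
 facet normal 0.608 -0.519 0.600
  outer loop
   vertex 3.3 2.2 3.1
   vertex 1.1 0.2 3.6
   vertex 3.9 1.4 1.8
  endloop
 endfacet
 facet normal 0.190 0.036 0.981
  outer loop
   vertex 3.3 2.2 3.1
   vertex 1.6 3.0 3.4
   vertex 1.1 0.2 3.6
  endloop
 endfacet
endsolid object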